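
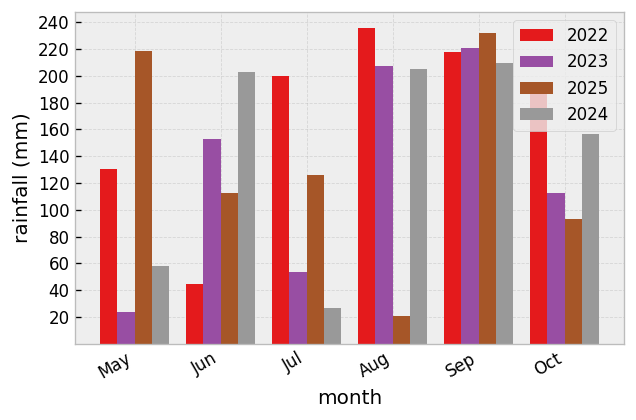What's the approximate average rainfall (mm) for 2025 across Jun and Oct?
≈ 110

(120 + 100) / 2 ≈ 110.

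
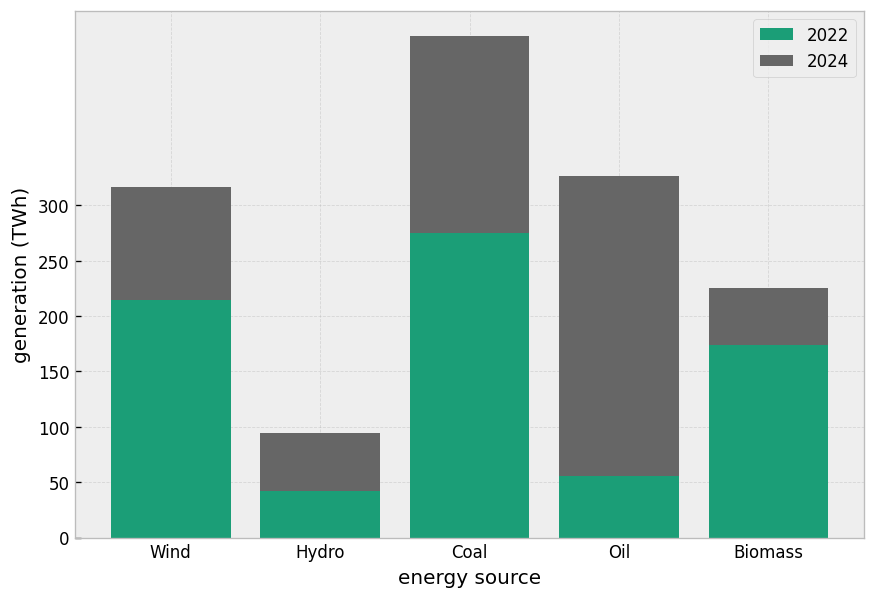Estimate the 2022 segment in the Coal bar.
≈ 250

2022 top ≈ 250, bottom ≈ 0; segment ≈ 250.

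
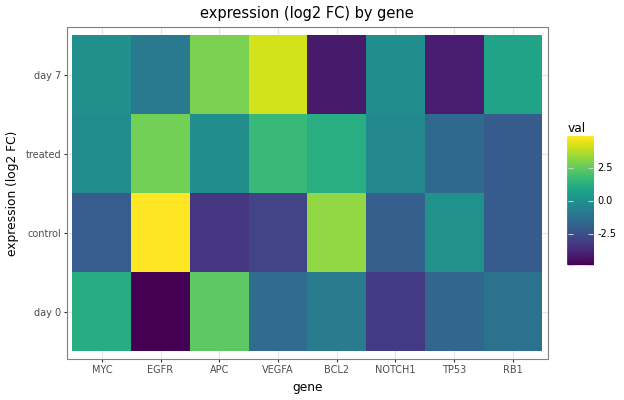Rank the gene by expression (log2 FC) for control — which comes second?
Top 3 for control: EGFR ≈ 5, BCL2 ≈ 3, TP53 ≈ 0.

BCL2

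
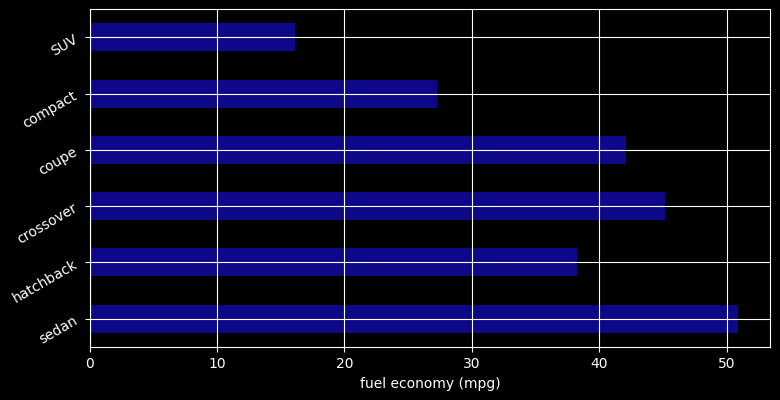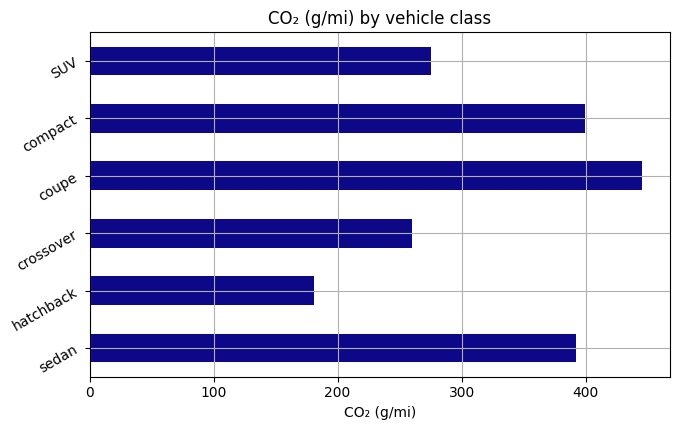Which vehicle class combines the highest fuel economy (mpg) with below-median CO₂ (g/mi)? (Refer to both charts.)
crossover

Chart 2 median CO₂ (g/mi) ≈ 350; below-median vehicle classes: hatchback, crossover, SUV. Among those, crossover has the highest fuel economy (mpg) (≈ 45).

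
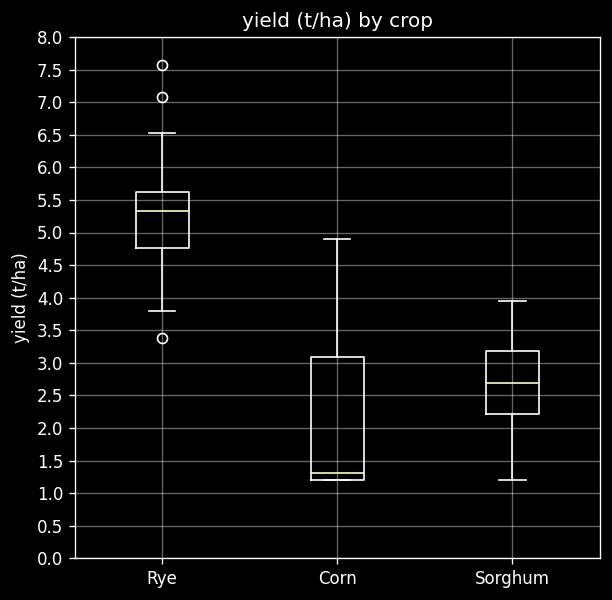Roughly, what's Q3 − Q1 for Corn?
Q3 ≈ 3.0, Q1 ≈ 1.0; IQR ≈ 2.0.

≈ 2.0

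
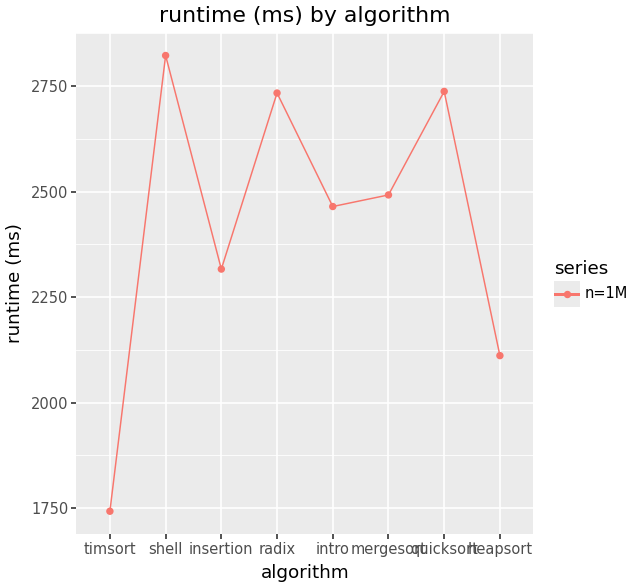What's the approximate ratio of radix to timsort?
≈ 1.59×

radix ≈ 2700, timsort ≈ 1700; 2700/1700 ≈ 1.59.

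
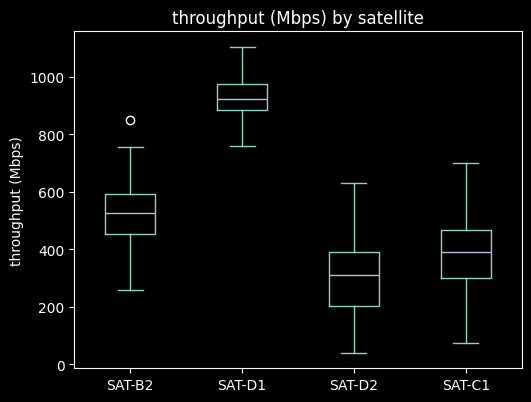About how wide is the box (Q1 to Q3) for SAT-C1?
Q3 ≈ 500, Q1 ≈ 300; IQR ≈ 200.

≈ 200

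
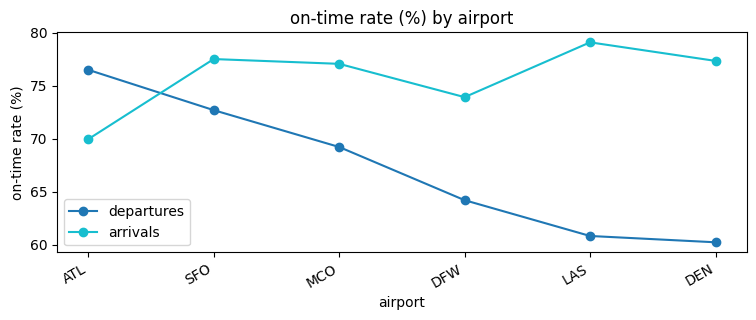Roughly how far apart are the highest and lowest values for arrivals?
Max LAS ≈ 80, min ATL ≈ 70; range ≈ 10.

≈ 10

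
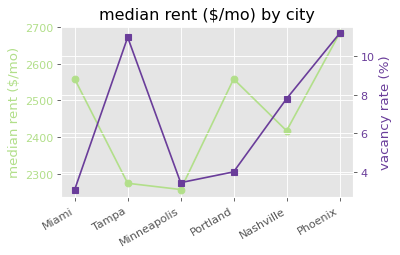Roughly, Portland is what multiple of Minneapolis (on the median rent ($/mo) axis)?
Portland ≈ 2550, Minneapolis ≈ 2250; 2550/2250 ≈ 1.13.

≈ 1.13×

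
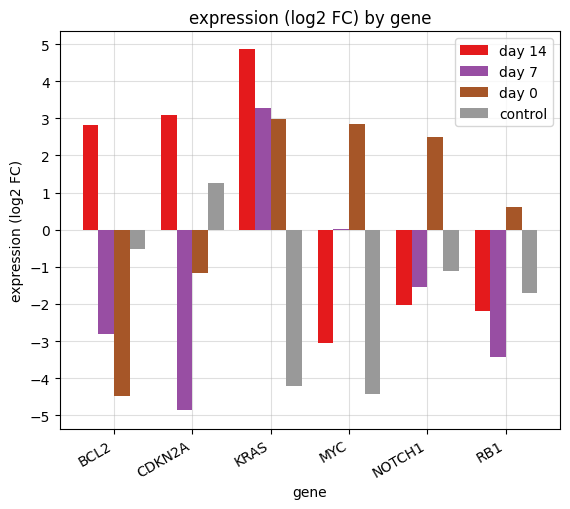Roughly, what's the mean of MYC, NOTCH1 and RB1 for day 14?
(-3 + -2 + -2) / 3 ≈ -2.

≈ -2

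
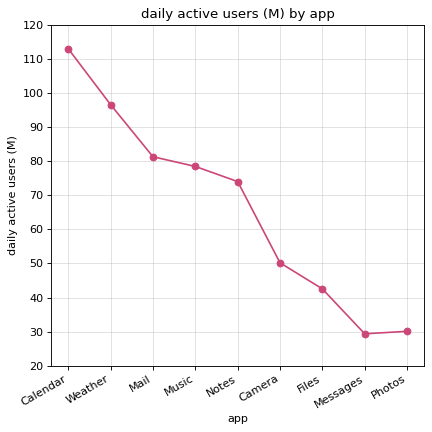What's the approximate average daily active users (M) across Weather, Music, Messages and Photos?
(100 + 80 + 30 + 30) / 4 ≈ 60.

≈ 60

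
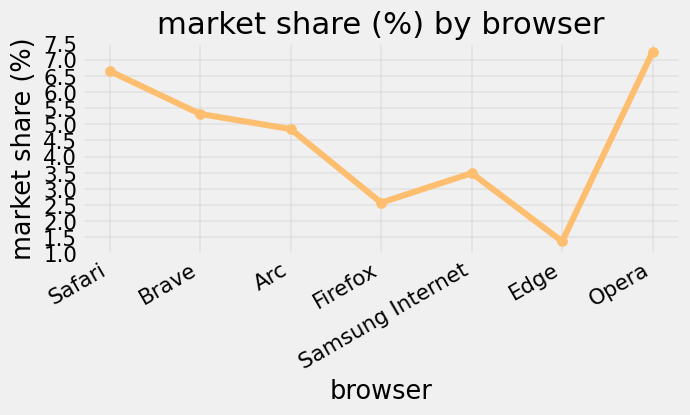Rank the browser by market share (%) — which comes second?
Top 3: Opera ≈ 7.0, Safari ≈ 6.5, Brave ≈ 5.5.

Safari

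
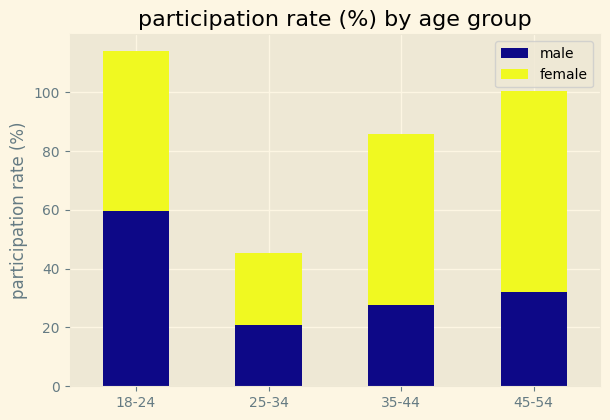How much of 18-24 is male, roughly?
≈ 60

male top ≈ 60, bottom ≈ 0; segment ≈ 60.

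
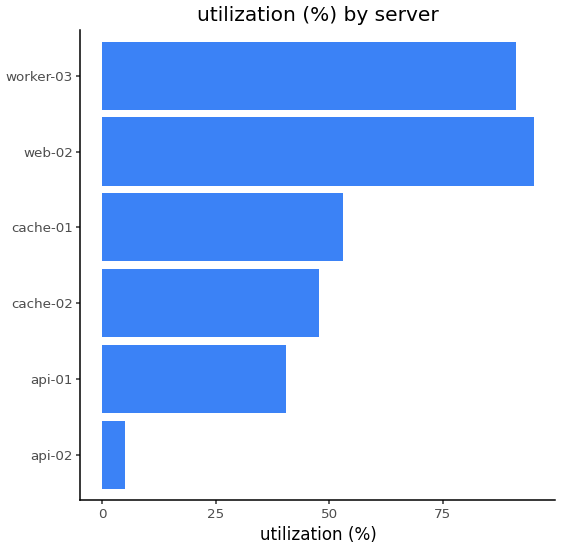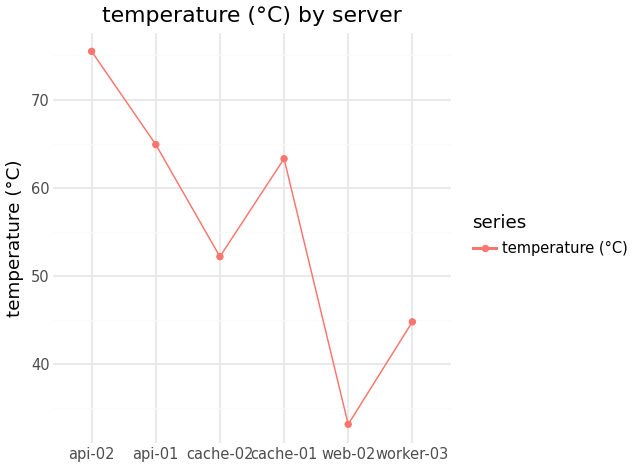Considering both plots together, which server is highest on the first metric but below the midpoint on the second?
web-02

Chart 2 median temperature (°C) ≈ 60; below-median servers: cache-02, web-02, worker-03. Among those, web-02 has the highest utilization (%) (≈ 100).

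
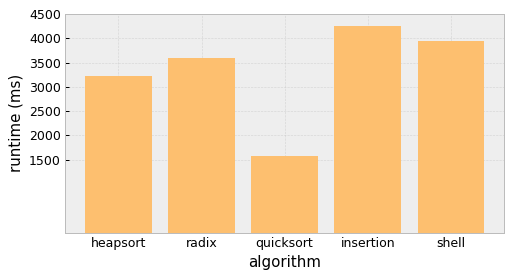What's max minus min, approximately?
Max insertion ≈ 4000, min quicksort ≈ 1500; range ≈ 2500.

≈ 2500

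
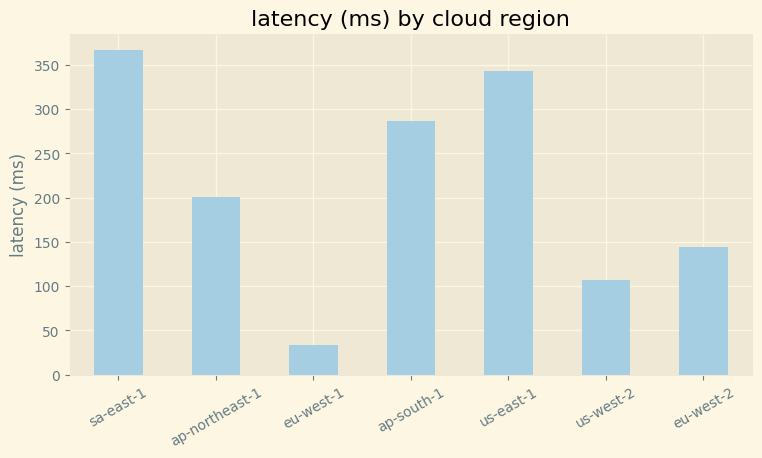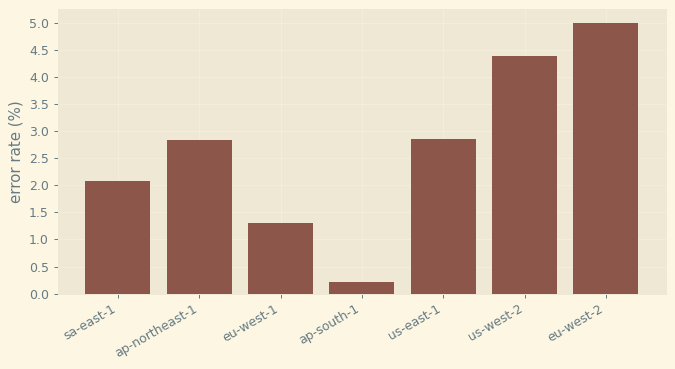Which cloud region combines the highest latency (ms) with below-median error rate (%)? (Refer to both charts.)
sa-east-1

Chart 2 median error rate (%) ≈ 3; below-median cloud regions: sa-east-1, eu-west-1, ap-south-1. Among those, sa-east-1 has the highest latency (ms) (≈ 350).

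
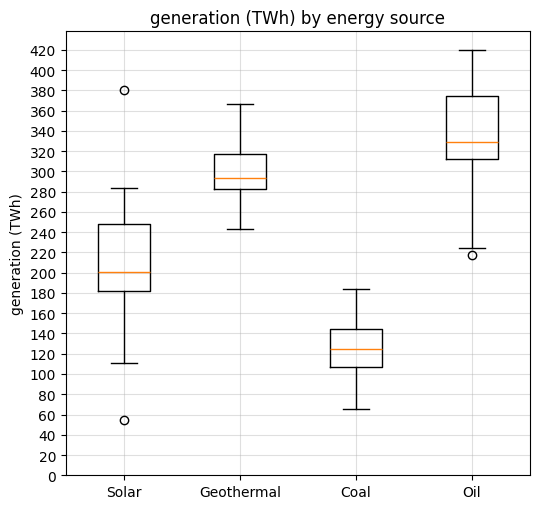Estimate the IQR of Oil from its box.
Q3 ≈ 380, Q1 ≈ 320; IQR ≈ 60.

≈ 60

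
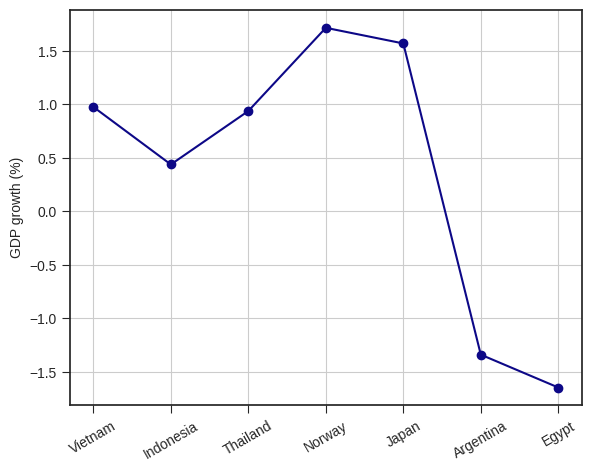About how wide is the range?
≈ 3.0

Max Norway ≈ 1.5, min Egypt ≈ -1.5; range ≈ 3.0.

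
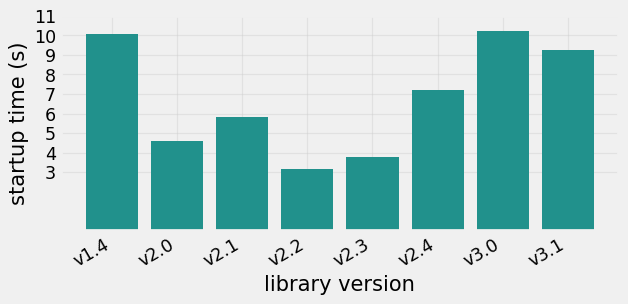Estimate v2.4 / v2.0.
≈ 1.4×

v2.4 ≈ 7, v2.0 ≈ 5; 7/5 ≈ 1.4.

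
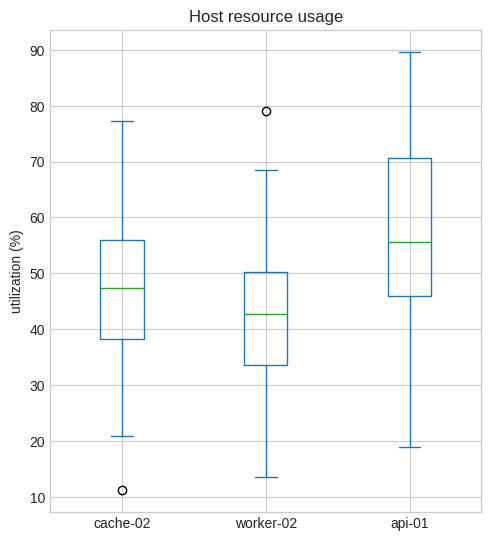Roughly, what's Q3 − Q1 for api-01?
Q3 ≈ 70, Q1 ≈ 46; IQR ≈ 24.

≈ 24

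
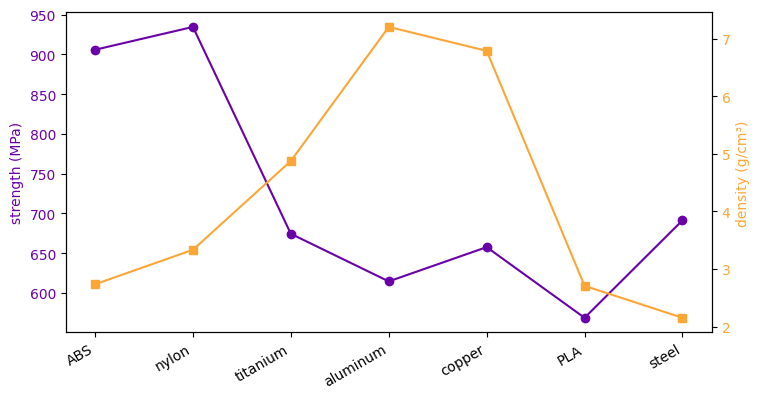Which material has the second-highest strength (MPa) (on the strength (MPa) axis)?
ABS

Top 3 (on the strength (MPa) axis): nylon ≈ 950, ABS ≈ 900, steel ≈ 700.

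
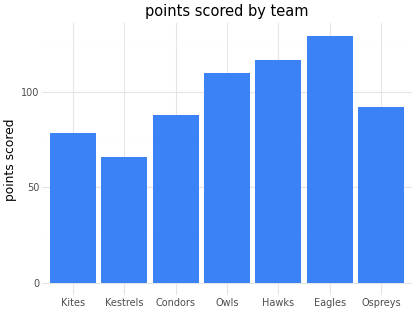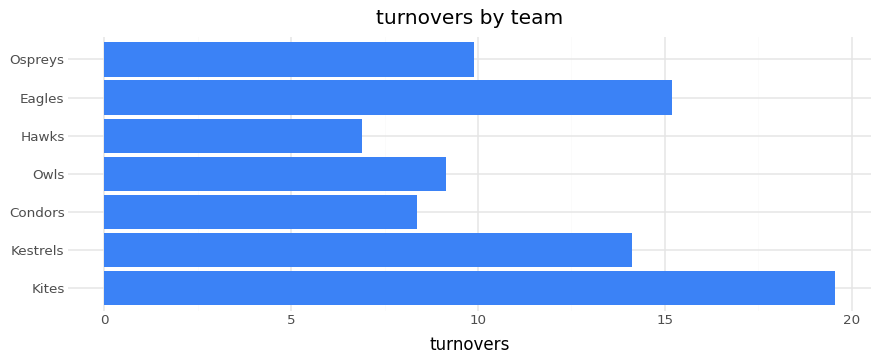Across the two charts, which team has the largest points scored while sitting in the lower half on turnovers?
Chart 2 median turnovers ≈ 10; below-median teams: Condors, Owls, Hawks. Among those, Hawks has the highest points scored (≈ 120).

Hawks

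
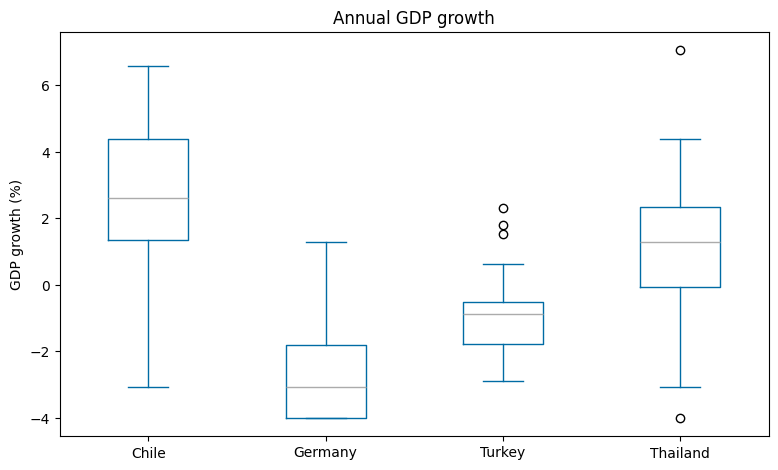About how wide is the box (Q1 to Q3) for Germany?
≈ 2

Q3 ≈ -2, Q1 ≈ -4; IQR ≈ 2.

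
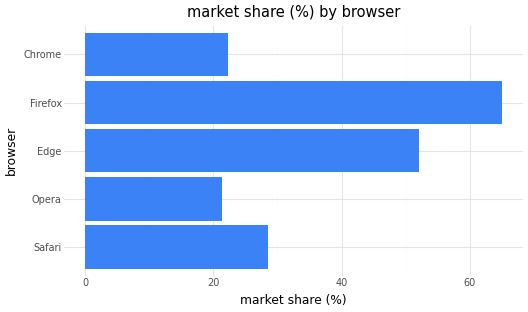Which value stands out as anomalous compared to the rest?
Firefox ≈ 60; the rest sit between ≈ 20 and ≈ 50.

Firefox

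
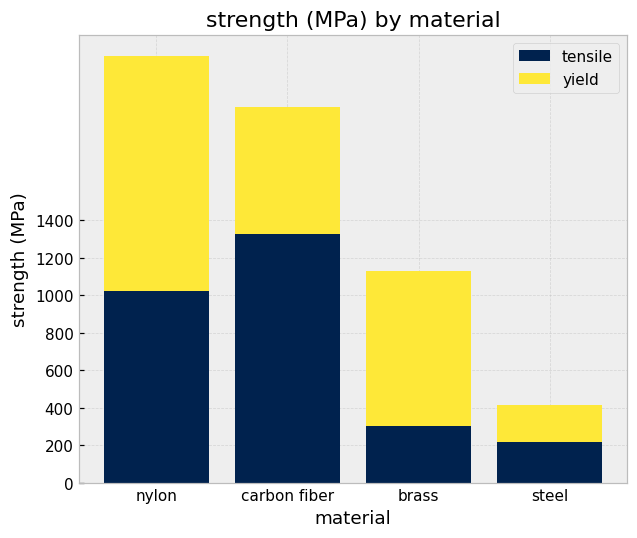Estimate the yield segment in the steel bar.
yield top ≈ 400, bottom ≈ 200; segment ≈ 200.

≈ 200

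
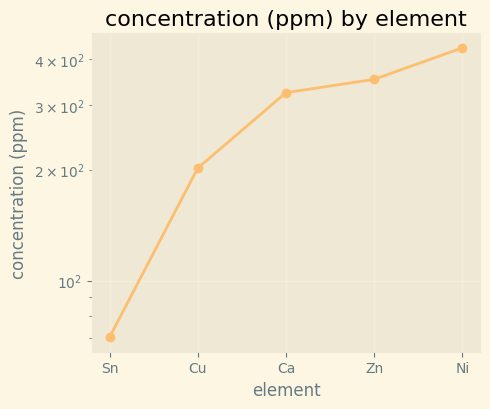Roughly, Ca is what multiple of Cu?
Ca ≈ 300, Cu ≈ 200; 300/200 ≈ 1.5.

≈ 1.5×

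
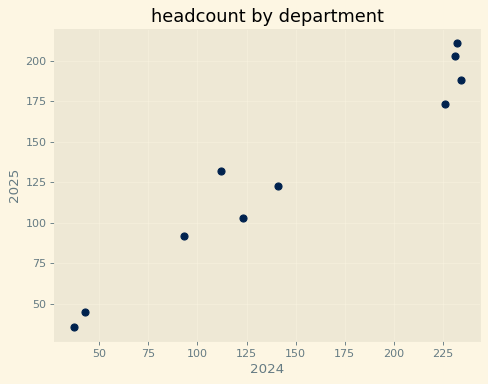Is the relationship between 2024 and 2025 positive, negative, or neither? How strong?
positive, strong

Points are positively correlated; strong (|r| ≈ 1.0).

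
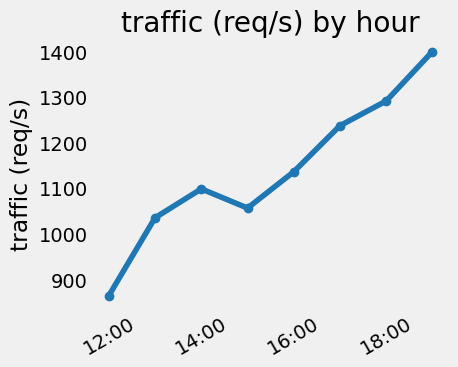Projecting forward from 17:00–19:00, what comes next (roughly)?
≈ 1475

Last three: 1250, 1300, 1400 → slope ≈ 75/step → next ≈ 1475.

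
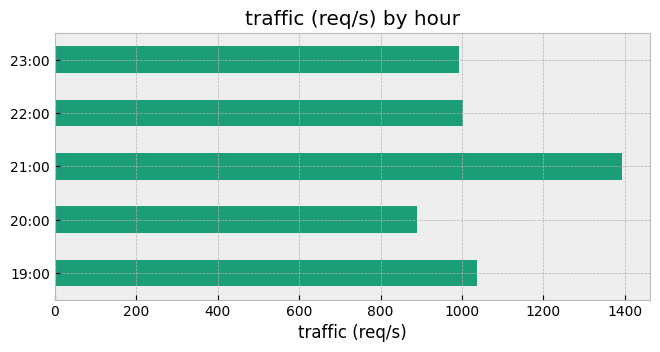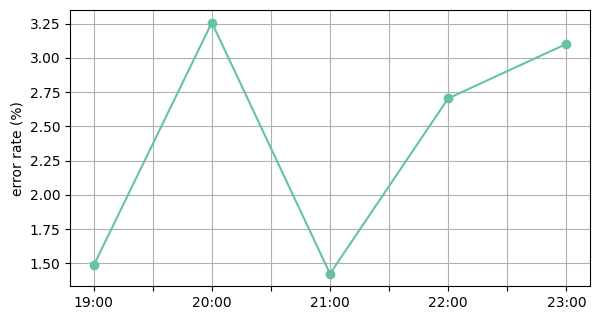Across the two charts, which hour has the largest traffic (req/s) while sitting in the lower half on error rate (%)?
21:00

Chart 2 median error rate (%) ≈ 2.5; below-median hours: 19:00, 21:00. Among those, 21:00 has the highest traffic (req/s) (≈ 1400).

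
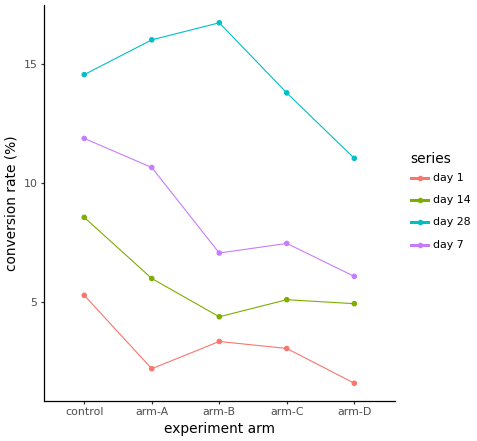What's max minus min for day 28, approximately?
≈ 4

Max arm-B ≈ 16, min arm-D ≈ 12; range ≈ 4.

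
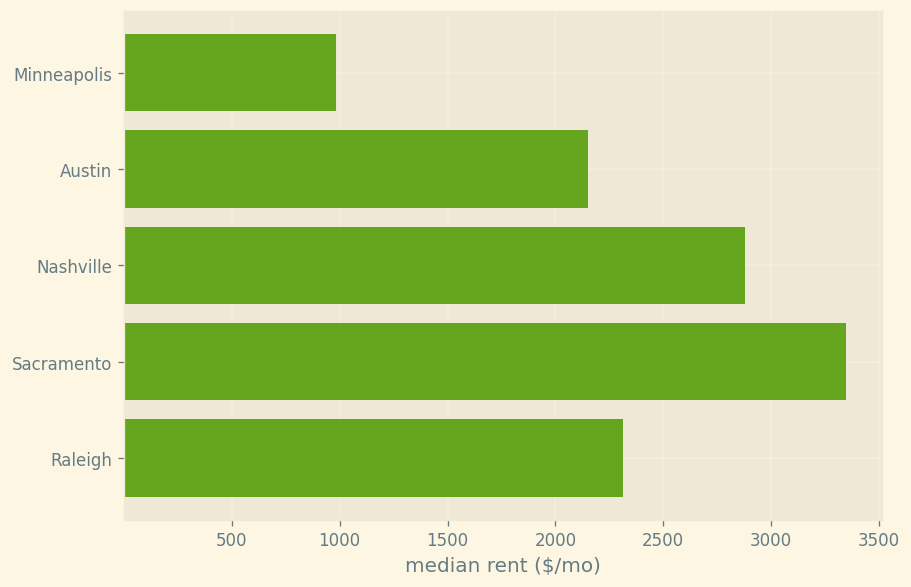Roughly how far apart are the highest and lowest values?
≈ 2500

Max Sacramento ≈ 3500, min Minneapolis ≈ 1000; range ≈ 2500.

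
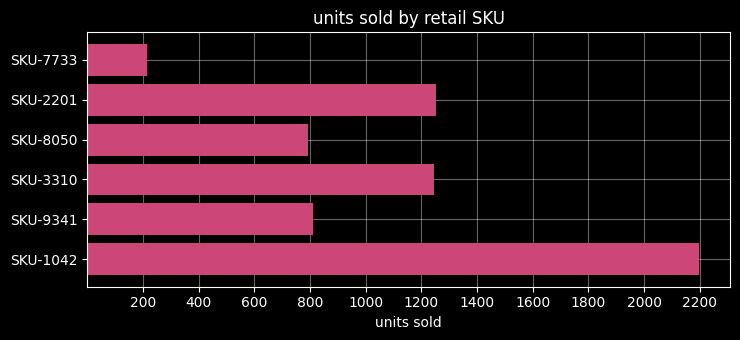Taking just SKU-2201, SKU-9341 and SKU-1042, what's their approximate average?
(1200 + 800 + 2200) / 3 ≈ 1400.

≈ 1400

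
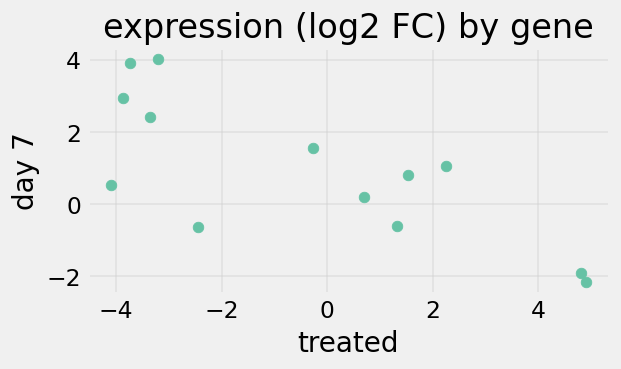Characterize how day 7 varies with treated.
negative, strong

Points are negatively correlated; strong (|r| ≈ 0.8).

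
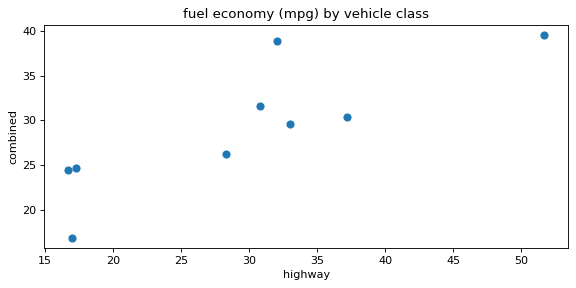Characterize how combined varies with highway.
Points are positively correlated; strong (|r| ≈ 0.8).

positive, strong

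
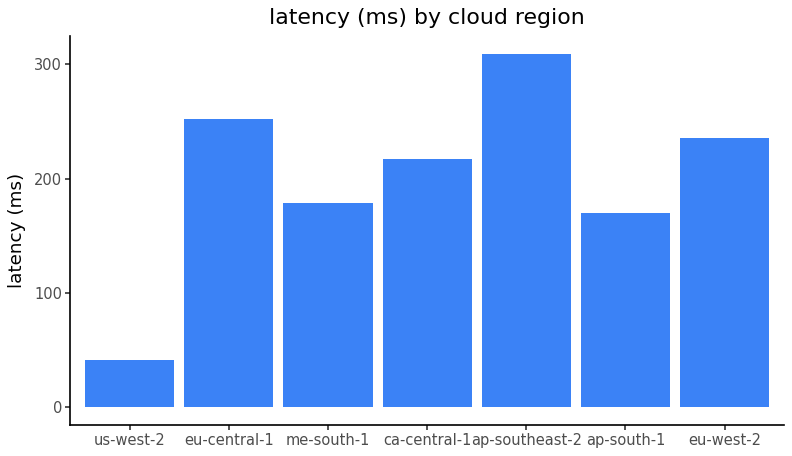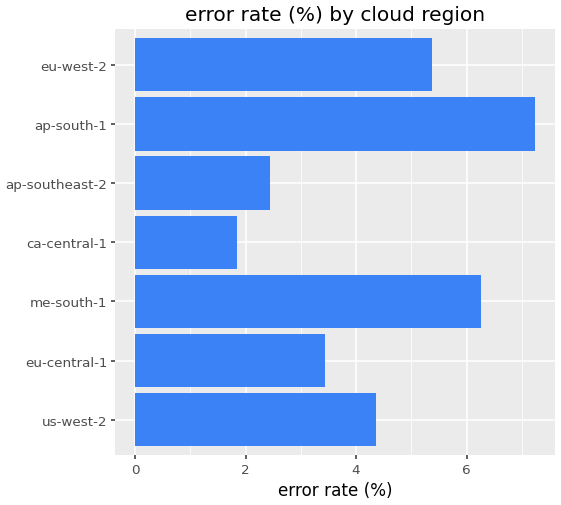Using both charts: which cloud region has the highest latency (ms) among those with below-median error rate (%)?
Chart 2 median error rate (%) ≈ 4; below-median cloud regions: eu-central-1, ca-central-1, ap-southeast-2. Among those, ap-southeast-2 has the highest latency (ms) (≈ 300).

ap-southeast-2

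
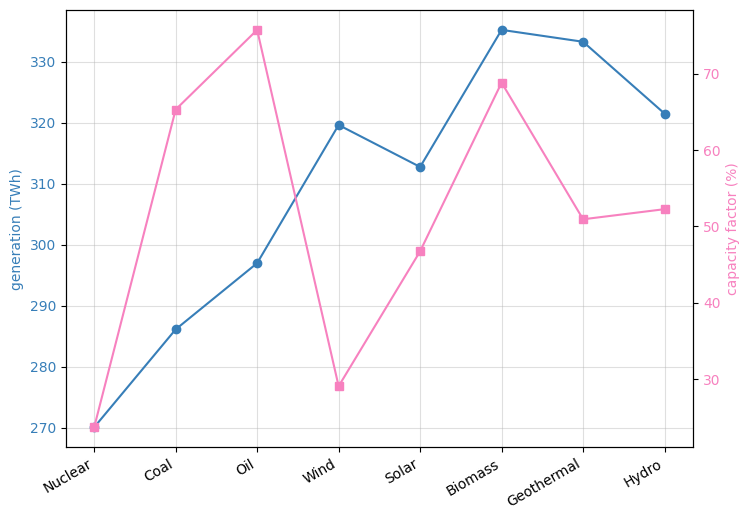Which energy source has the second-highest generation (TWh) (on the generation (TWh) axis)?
Geothermal

Top 3 (on the generation (TWh) axis): Biomass ≈ 340, Geothermal ≈ 330, Hydro ≈ 320.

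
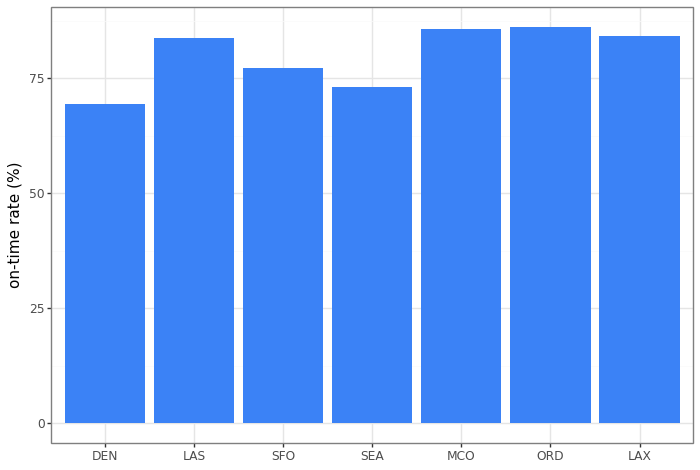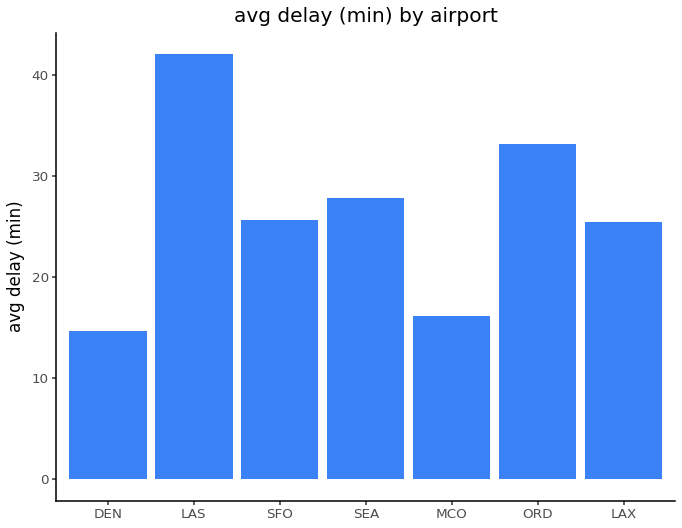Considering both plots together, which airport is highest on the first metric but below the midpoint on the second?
Chart 2 median avg delay (min) ≈ 25; below-median airports: DEN, MCO, LAX. Among those, MCO has the highest on-time rate (%) (≈ 90).

MCO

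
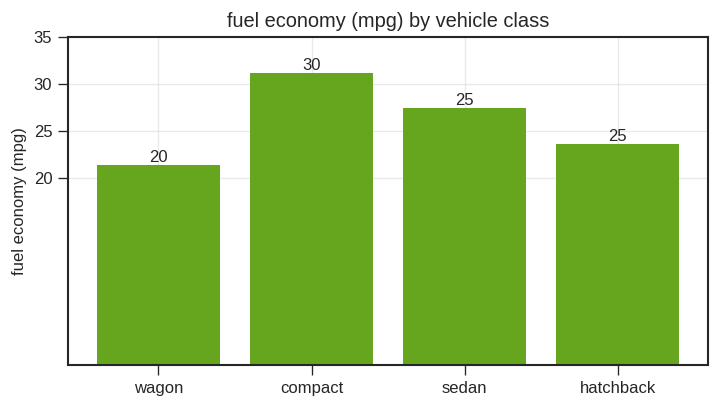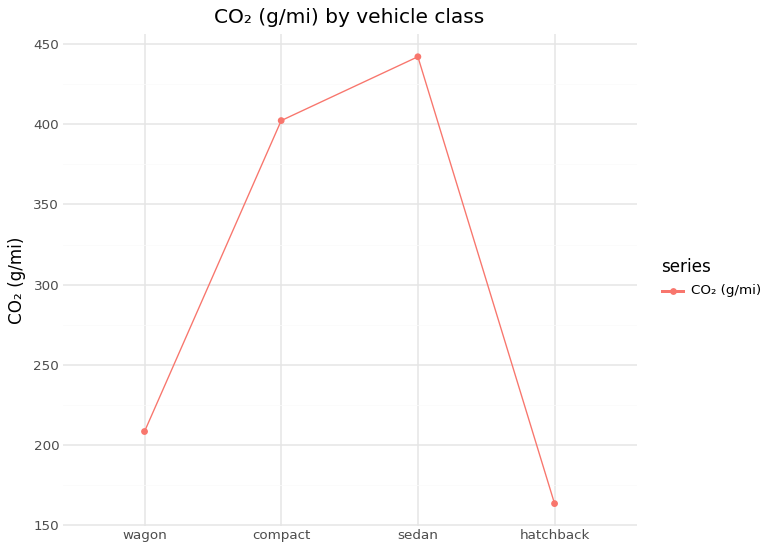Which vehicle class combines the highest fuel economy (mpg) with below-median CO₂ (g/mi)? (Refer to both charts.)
hatchback

Chart 2 median CO₂ (g/mi) ≈ 300; below-median vehicle classes: wagon, hatchback. Among those, hatchback has the highest fuel economy (mpg) (≈ 25).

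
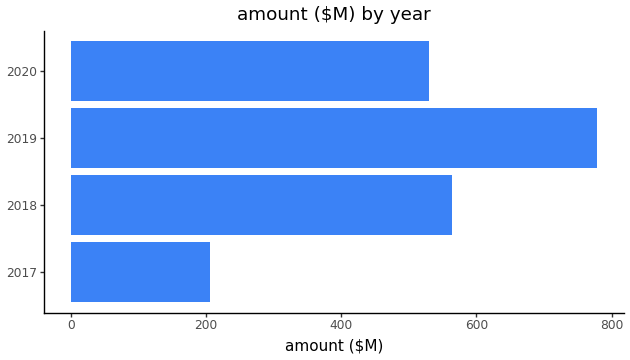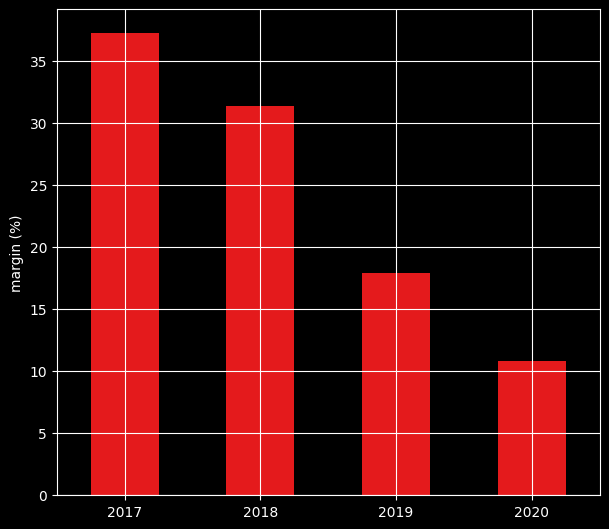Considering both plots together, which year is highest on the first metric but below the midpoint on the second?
Chart 2 median margin (%) ≈ 25; below-median years: 2019, 2020. Among those, 2019 has the highest amount ($M) (≈ 800).

2019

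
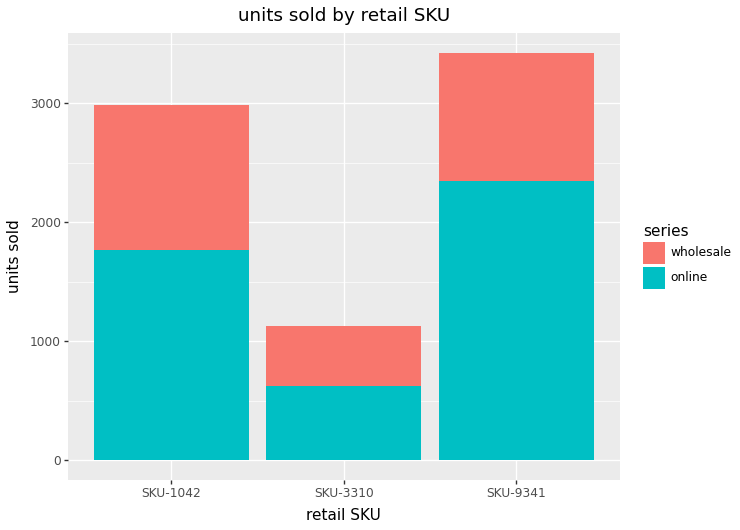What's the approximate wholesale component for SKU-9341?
wholesale top ≈ 3500, bottom ≈ 2500; segment ≈ 1000.

≈ 1000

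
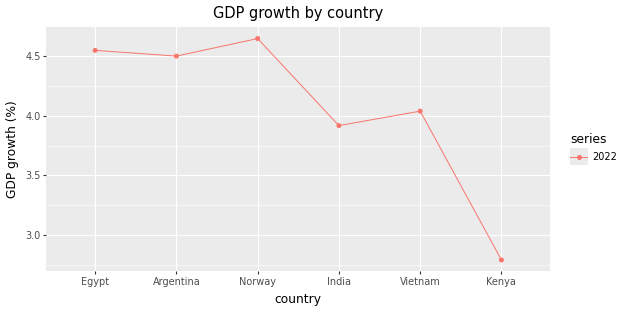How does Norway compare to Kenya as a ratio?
≈ 1.64×

Norway ≈ 4.6, Kenya ≈ 2.8; 4.6/2.8 ≈ 1.64.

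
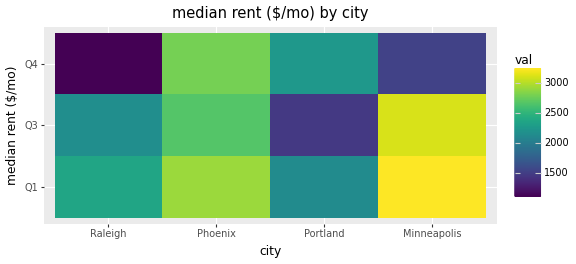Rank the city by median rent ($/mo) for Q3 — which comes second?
Phoenix

Top 3 for Q3: Minneapolis ≈ 3200, Phoenix ≈ 2600, Raleigh ≈ 2200.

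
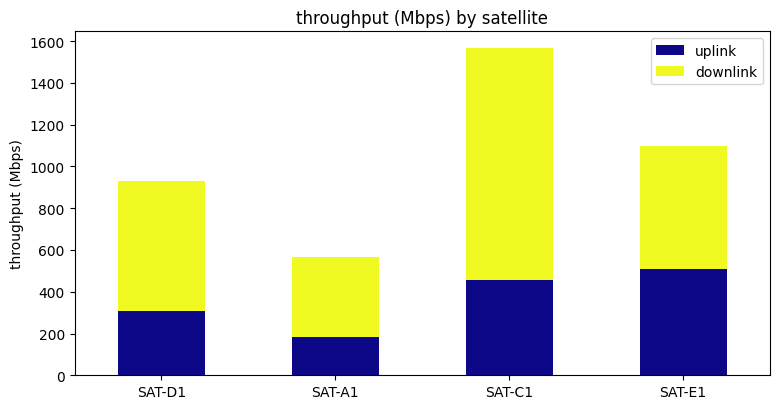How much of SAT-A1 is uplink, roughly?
uplink top ≈ 200, bottom ≈ 0; segment ≈ 200.

≈ 200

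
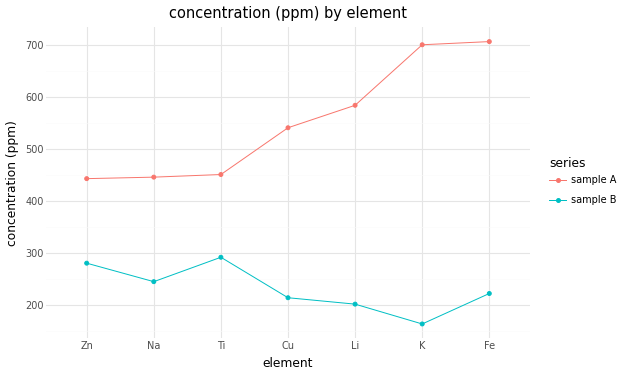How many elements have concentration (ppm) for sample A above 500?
4

Above 500: Cu, Li, K, Fe.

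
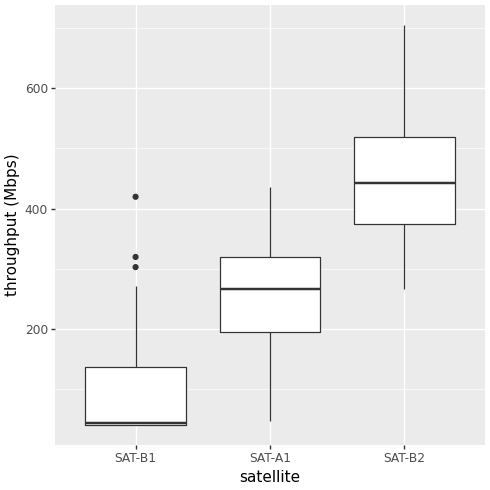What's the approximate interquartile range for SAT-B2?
Q3 ≈ 500, Q1 ≈ 350; IQR ≈ 150.

≈ 150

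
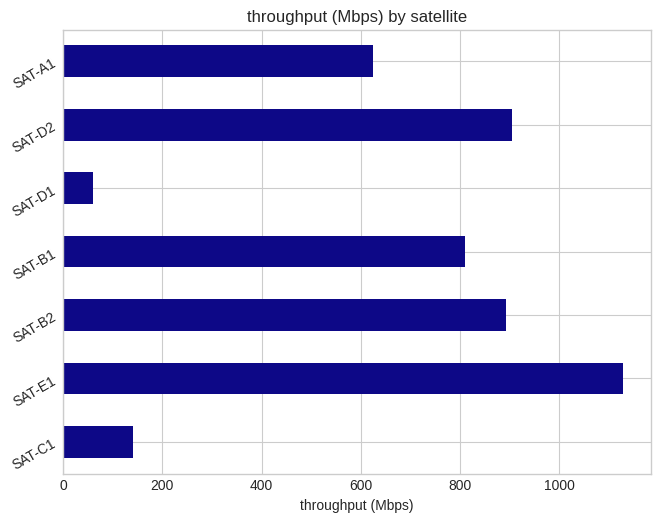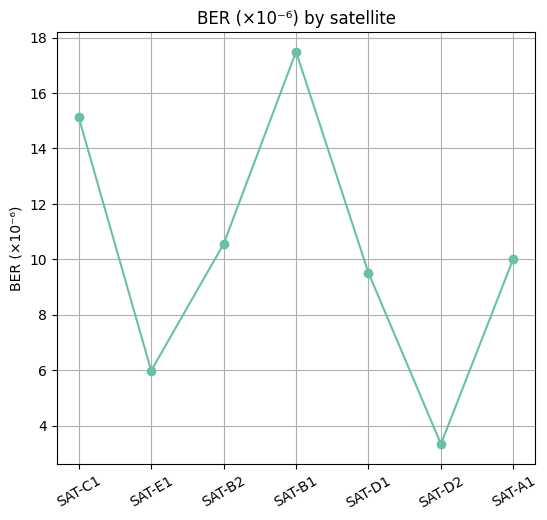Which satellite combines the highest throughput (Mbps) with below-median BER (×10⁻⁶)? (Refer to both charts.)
Chart 2 median BER (×10⁻⁶) ≈ 10; below-median satellites: SAT-E1, SAT-D1, SAT-D2. Among those, SAT-E1 has the highest throughput (Mbps) (≈ 1200).

SAT-E1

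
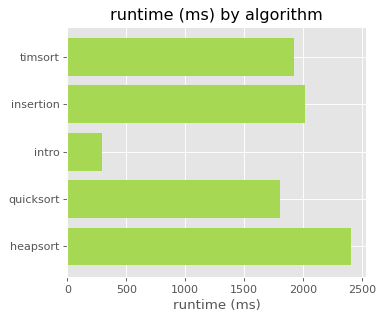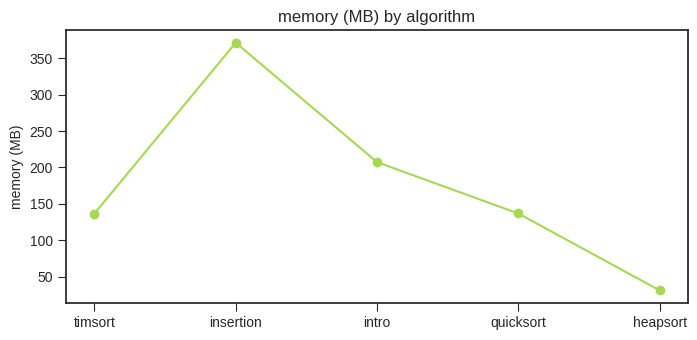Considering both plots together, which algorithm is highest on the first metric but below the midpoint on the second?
Chart 2 median memory (MB) ≈ 150; below-median algorithms: timsort, heapsort. Among those, heapsort has the highest runtime (ms) (≈ 2500).

heapsort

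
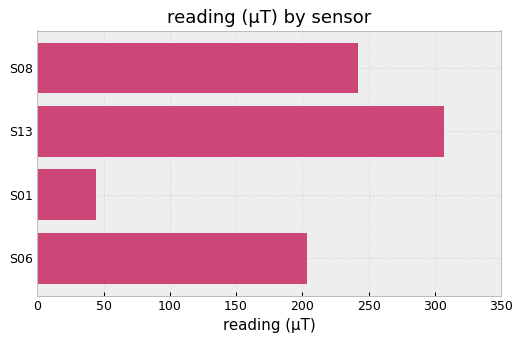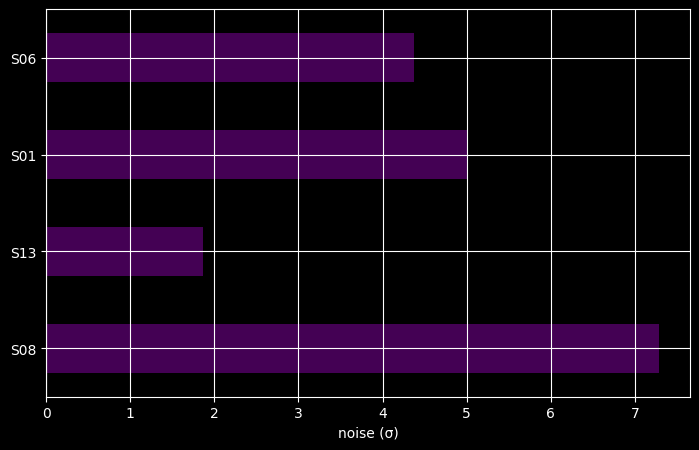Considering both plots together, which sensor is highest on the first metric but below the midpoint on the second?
Chart 2 median noise (σ) ≈ 5; below-median sensors: S13, S06. Among those, S13 has the highest reading (µT) (≈ 300).

S13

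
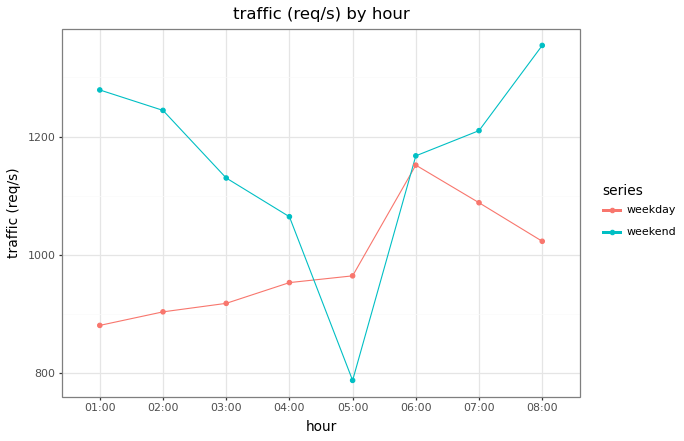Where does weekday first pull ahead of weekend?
04:00: weekday ≈ 950 vs weekend ≈ 1050 (not yet); 05:00: weekday ≈ 950 vs weekend ≈ 800 (first crossover).

05:00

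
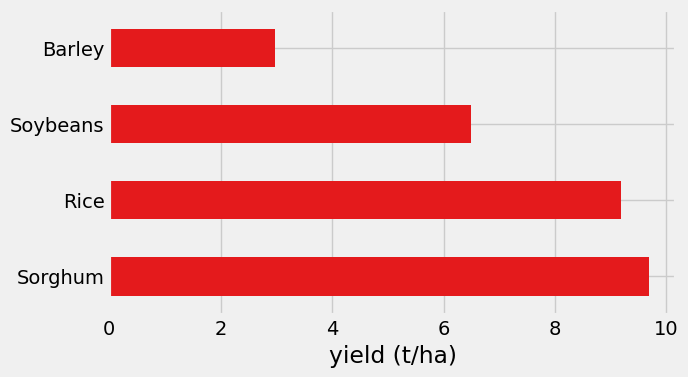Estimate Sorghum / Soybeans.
≈ 1.67×

Sorghum ≈ 10, Soybeans ≈ 6; 10/6 ≈ 1.67.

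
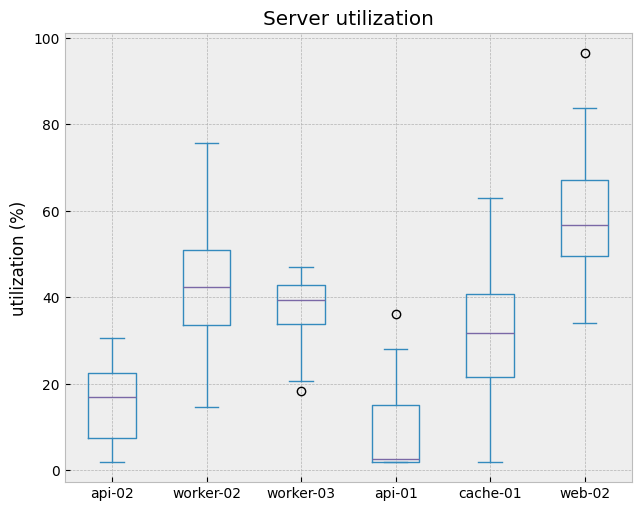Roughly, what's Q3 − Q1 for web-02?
≈ 15

Q3 ≈ 65, Q1 ≈ 50; IQR ≈ 15.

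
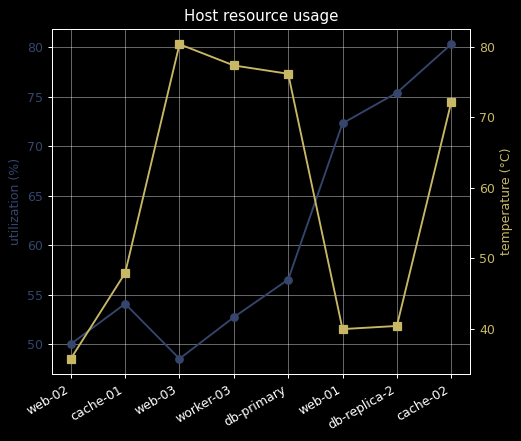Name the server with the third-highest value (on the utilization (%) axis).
web-01

Top 4 (on the utilization (%) axis): cache-02 ≈ 80, db-replica-2 ≈ 75, web-01 ≈ 70, db-primary ≈ 55.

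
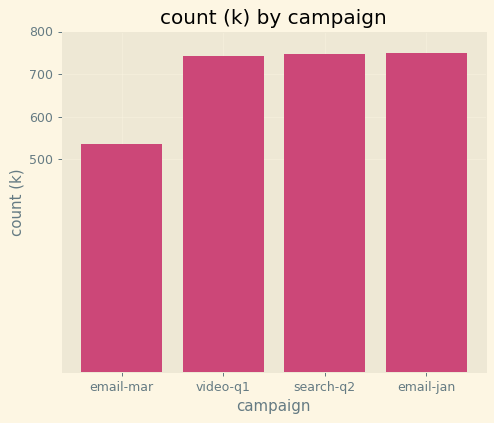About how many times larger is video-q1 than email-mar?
≈ 1.4×

video-q1 ≈ 700, email-mar ≈ 500; 700/500 ≈ 1.4.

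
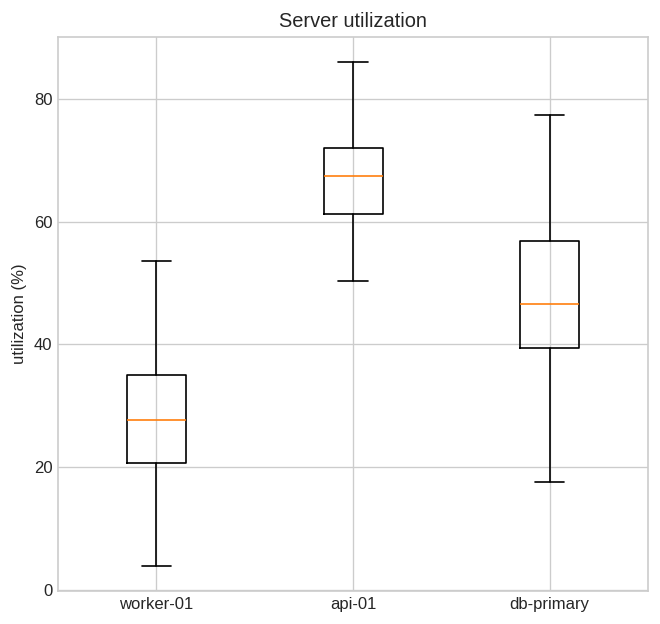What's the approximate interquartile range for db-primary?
≈ 15

Q3 ≈ 55, Q1 ≈ 40; IQR ≈ 15.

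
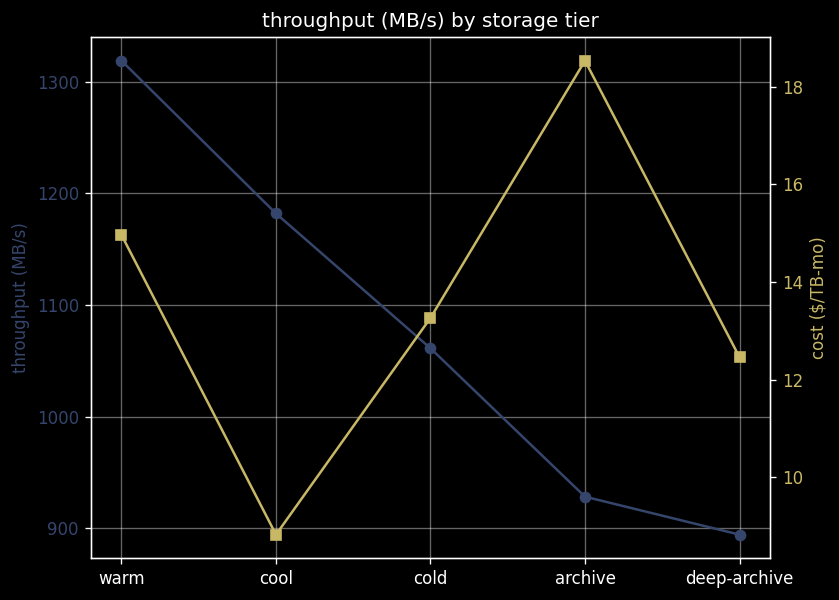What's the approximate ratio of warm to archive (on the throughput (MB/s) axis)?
≈ 1.37×

warm ≈ 1300, archive ≈ 950; 1300/950 ≈ 1.37.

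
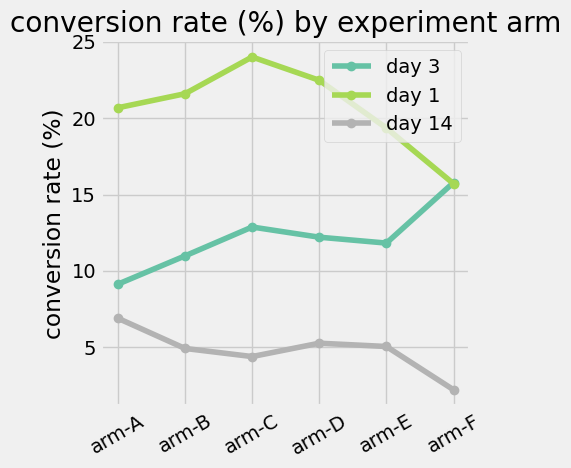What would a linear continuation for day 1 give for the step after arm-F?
≈ 13

Last three: 22, 20, 16 → slope ≈ -3/step → next ≈ 13.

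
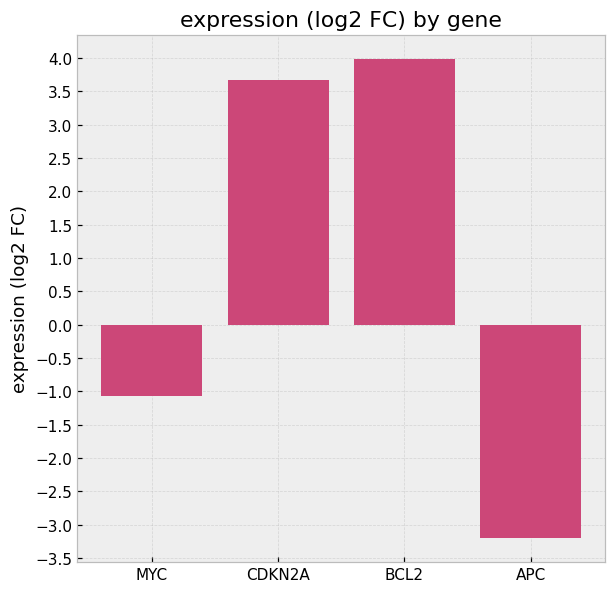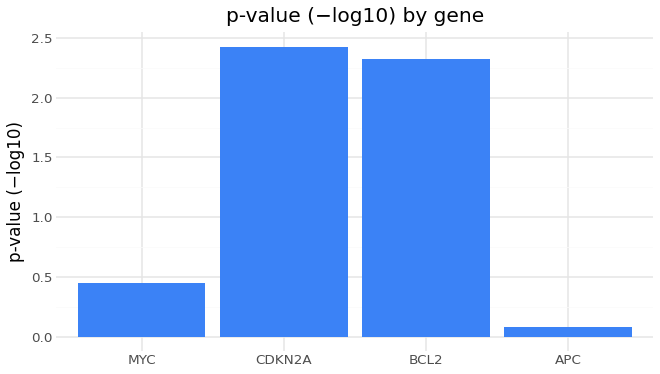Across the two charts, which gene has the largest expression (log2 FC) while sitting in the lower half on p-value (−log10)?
Chart 2 median p-value (−log10) ≈ 1.5; below-median genes: MYC, APC. Among those, MYC has the highest expression (log2 FC) (≈ -1).

MYC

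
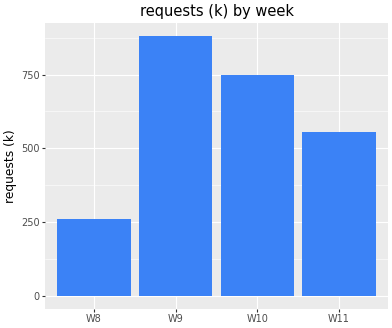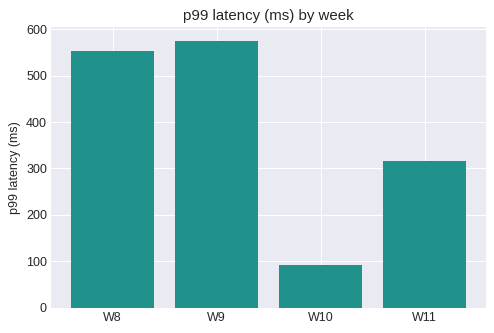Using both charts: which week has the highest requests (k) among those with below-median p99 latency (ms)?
W10

Chart 2 median p99 latency (ms) ≈ 400; below-median weeks: W10, W11. Among those, W10 has the highest requests (k) (≈ 700).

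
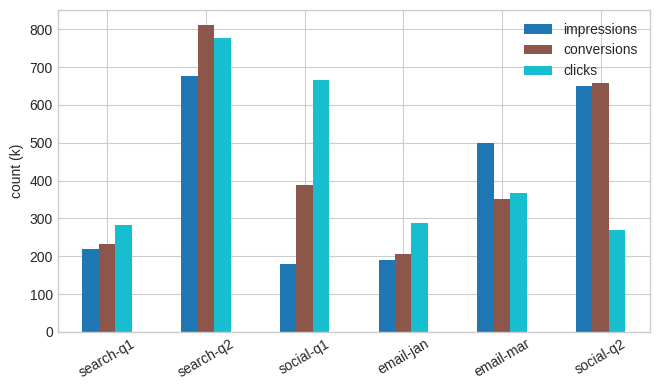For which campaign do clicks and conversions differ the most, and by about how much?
social-q2, ≈ 400 k

social-q2: clicks ≈ 300, conversions ≈ 700 → gap ≈ 400. Next-largest (social-q1) is only ≈ 300.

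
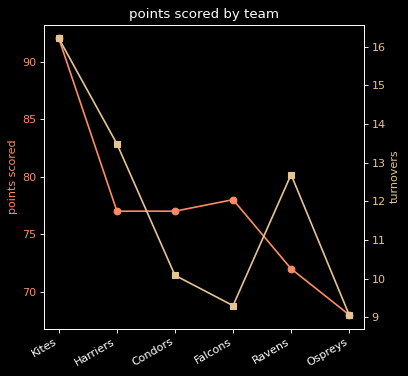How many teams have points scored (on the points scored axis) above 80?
Above 80: Kites.

1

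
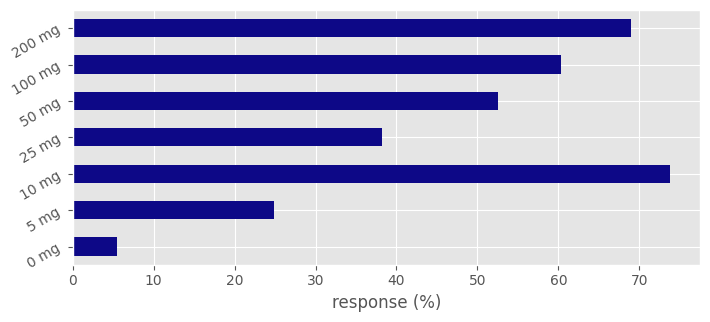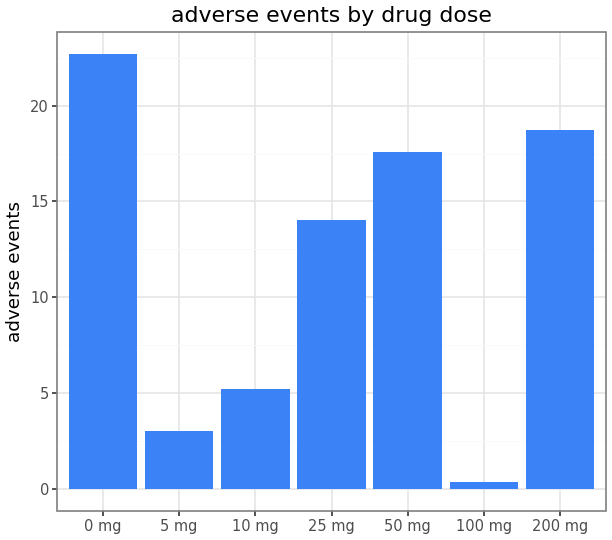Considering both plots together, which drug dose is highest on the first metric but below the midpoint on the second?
Chart 2 median adverse events ≈ 15; below-median drug doses: 5 mg, 10 mg, 100 mg. Among those, 10 mg has the highest response (%) (≈ 70).

10 mg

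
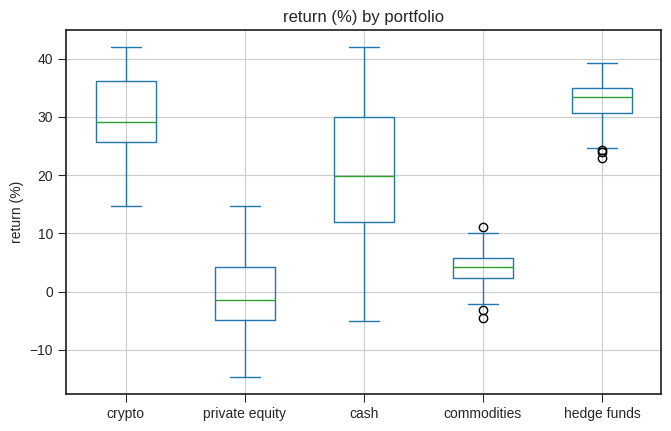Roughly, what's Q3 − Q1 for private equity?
Q3 ≈ 5, Q1 ≈ -5; IQR ≈ 10.

≈ 10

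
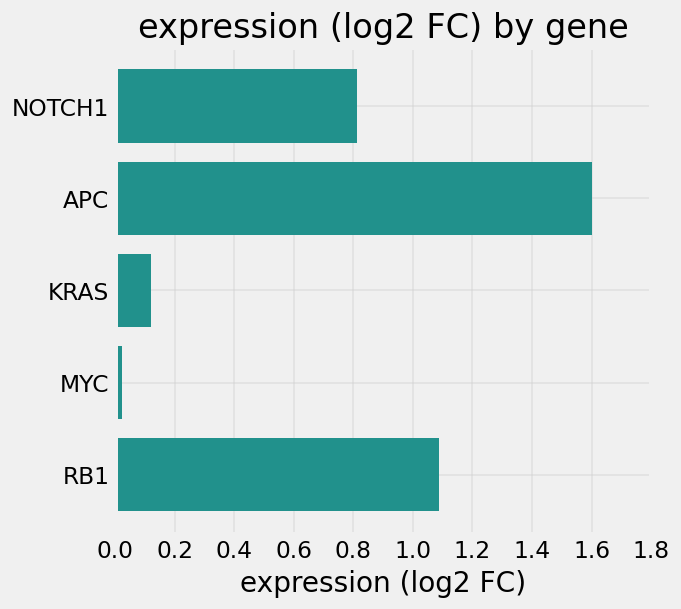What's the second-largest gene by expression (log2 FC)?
Top 3: APC ≈ 1.6, RB1 ≈ 1.0, NOTCH1 ≈ 0.8.

RB1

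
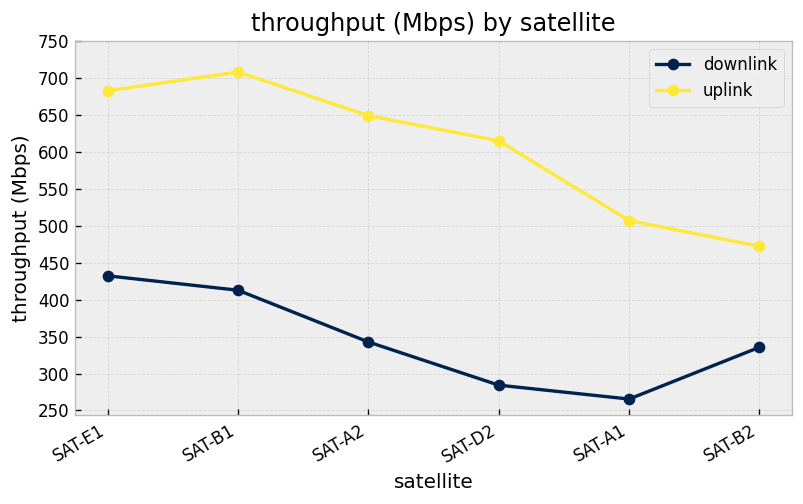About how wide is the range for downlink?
Max SAT-E1 ≈ 450, min SAT-A1 ≈ 250; range ≈ 200.

≈ 200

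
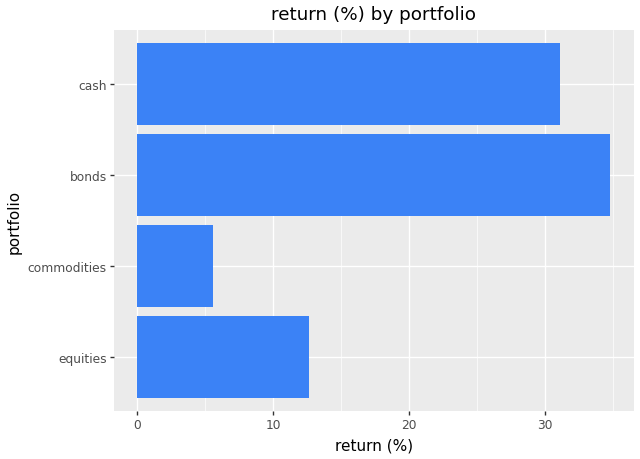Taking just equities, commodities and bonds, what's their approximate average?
(15 + 5 + 35) / 3 ≈ 18.

≈ 18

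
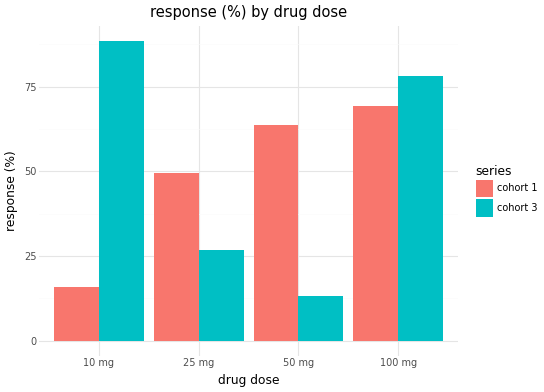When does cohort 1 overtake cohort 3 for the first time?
25 mg

10 mg: cohort 1 ≈ 20 vs cohort 3 ≈ 90 (not yet); 25 mg: cohort 1 ≈ 50 vs cohort 3 ≈ 30 (first crossover).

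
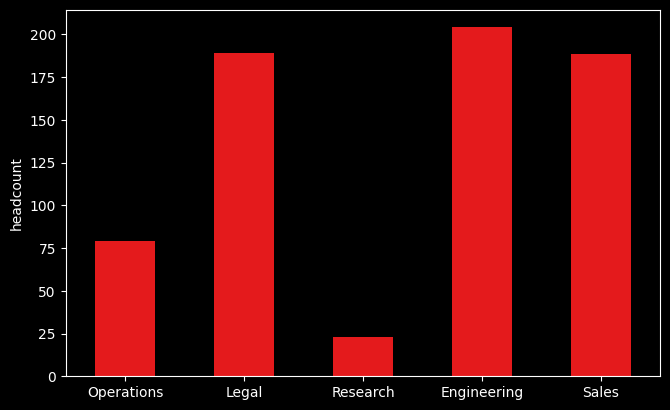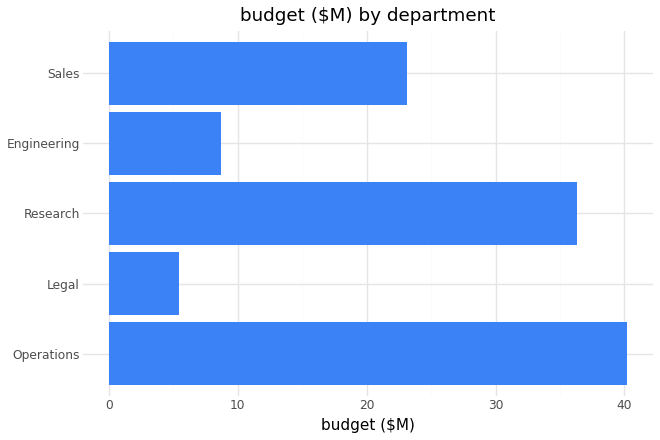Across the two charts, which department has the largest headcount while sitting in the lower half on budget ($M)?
Chart 2 median budget ($M) ≈ 25; below-median departments: Legal, Engineering. Among those, Engineering has the highest headcount (≈ 200).

Engineering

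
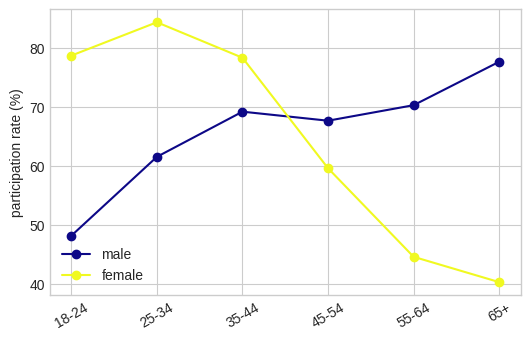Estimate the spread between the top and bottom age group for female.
≈ 45

Max 25-34 ≈ 85, min 65+ ≈ 40; range ≈ 45.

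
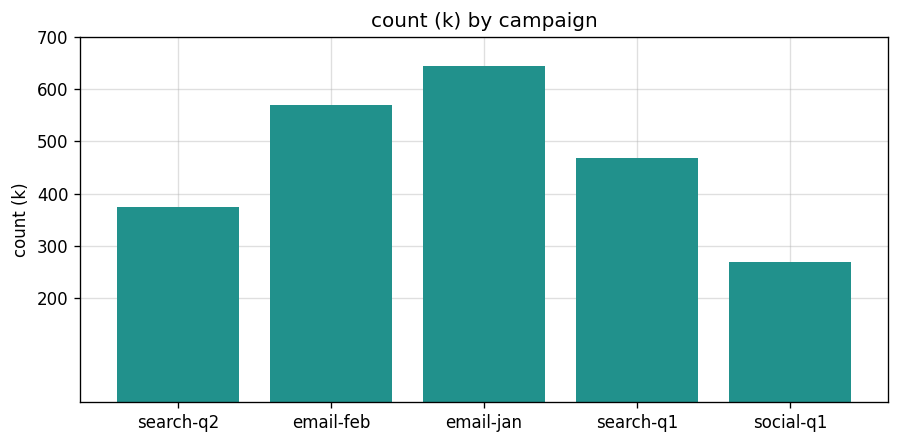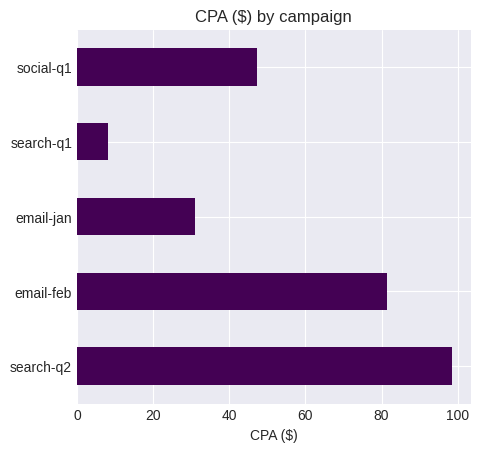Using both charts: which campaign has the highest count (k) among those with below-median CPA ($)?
Chart 2 median CPA ($) ≈ 50; below-median campaigns: email-jan, search-q1. Among those, email-jan has the highest count (k) (≈ 600).

email-jan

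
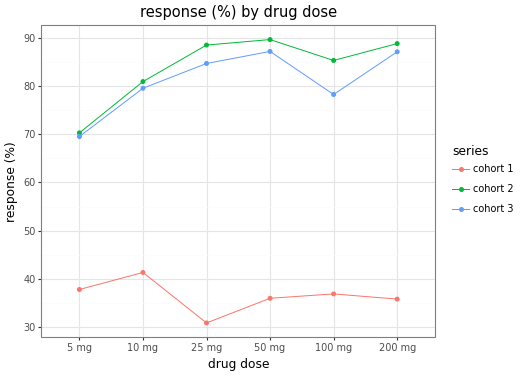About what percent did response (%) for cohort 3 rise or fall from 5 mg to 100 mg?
≈ +14.3%

5 mg ≈ 70, 100 mg ≈ 80; (80 − 70) / 70 ≈ +14.3%.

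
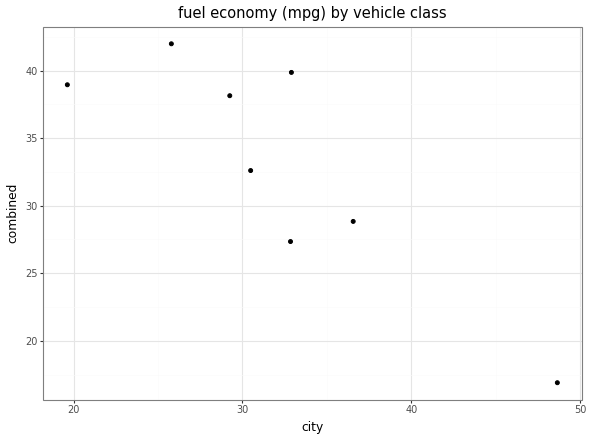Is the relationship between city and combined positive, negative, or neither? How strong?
negative, strong

Points are negatively correlated; strong (|r| ≈ 0.9).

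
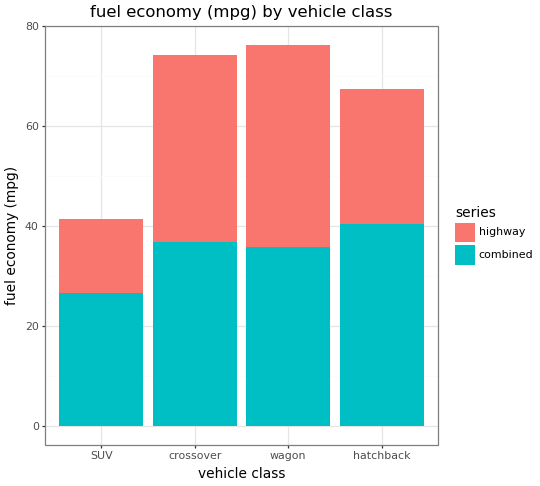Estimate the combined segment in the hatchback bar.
combined top ≈ 40, bottom ≈ 0; segment ≈ 40.

≈ 40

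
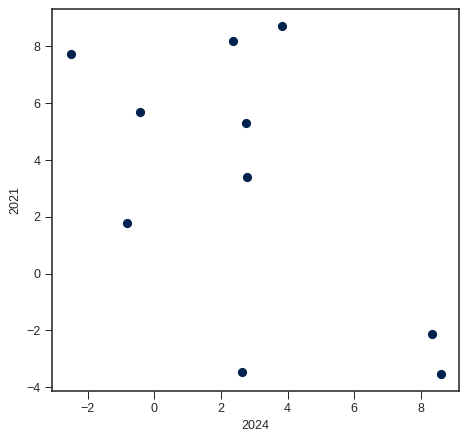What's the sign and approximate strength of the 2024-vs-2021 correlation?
Points are negatively correlated; moderate (|r| ≈ 0.6).

negative, moderate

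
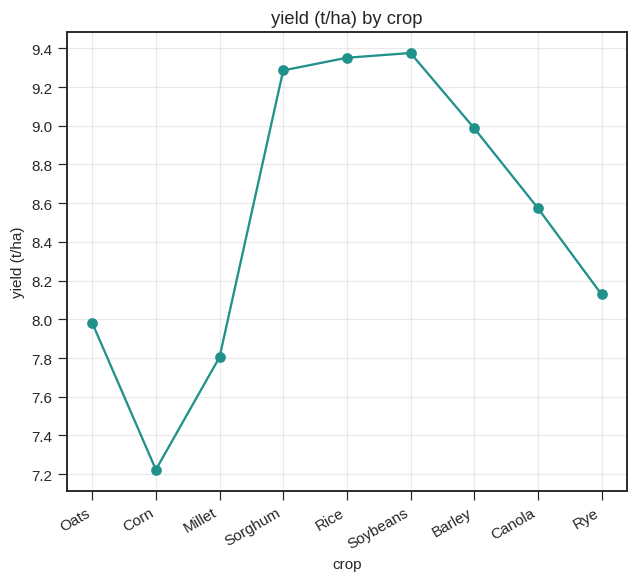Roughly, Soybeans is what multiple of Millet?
Soybeans ≈ 9.4, Millet ≈ 7.8; 9.4/7.8 ≈ 1.21.

≈ 1.21×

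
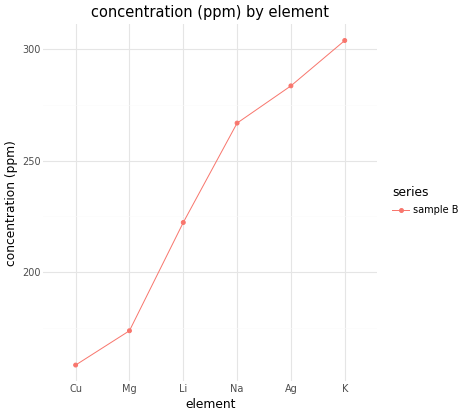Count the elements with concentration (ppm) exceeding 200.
Above 200: Li, Na, Ag, K.

4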